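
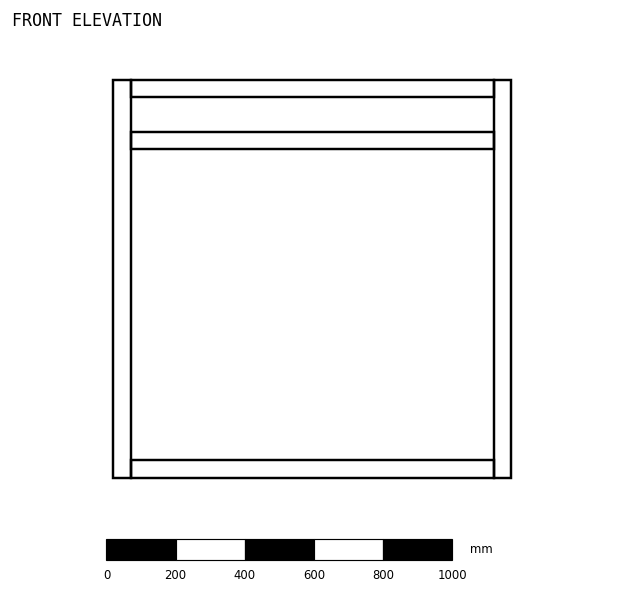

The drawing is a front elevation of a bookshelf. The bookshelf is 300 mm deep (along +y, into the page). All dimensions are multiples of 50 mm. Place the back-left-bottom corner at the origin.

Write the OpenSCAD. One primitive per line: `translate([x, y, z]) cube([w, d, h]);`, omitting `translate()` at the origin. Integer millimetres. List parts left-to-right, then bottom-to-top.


cube([50, 300, 1150]);
translate([50, 0, 0]) cube([1050, 300, 50]);
translate([50, 0, 950]) cube([1050, 300, 50]);
translate([50, 0, 1100]) cube([1050, 300, 50]);
translate([1100, 0, 0]) cube([50, 300, 1150]);


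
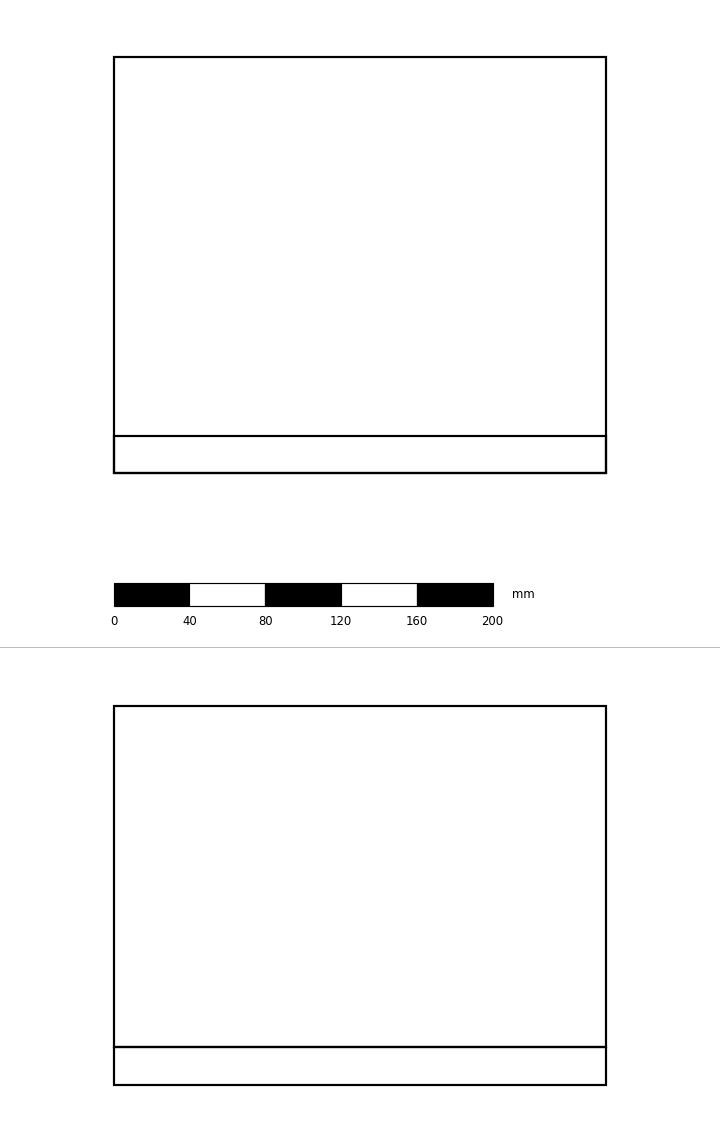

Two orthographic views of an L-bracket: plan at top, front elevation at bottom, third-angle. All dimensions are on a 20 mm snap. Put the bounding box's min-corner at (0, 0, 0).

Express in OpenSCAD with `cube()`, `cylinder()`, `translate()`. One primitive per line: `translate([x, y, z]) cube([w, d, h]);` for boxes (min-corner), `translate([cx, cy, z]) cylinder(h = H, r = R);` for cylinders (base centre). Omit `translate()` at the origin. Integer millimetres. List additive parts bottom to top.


cube([260, 220, 20]);
translate([0, 0, 20]) cube([260, 20, 180]);


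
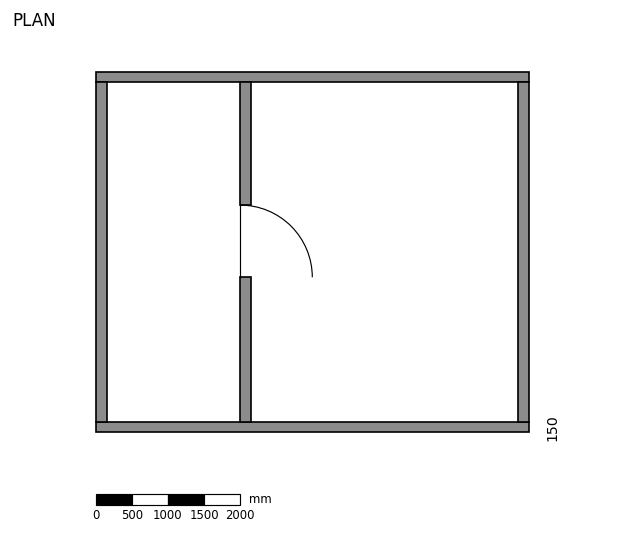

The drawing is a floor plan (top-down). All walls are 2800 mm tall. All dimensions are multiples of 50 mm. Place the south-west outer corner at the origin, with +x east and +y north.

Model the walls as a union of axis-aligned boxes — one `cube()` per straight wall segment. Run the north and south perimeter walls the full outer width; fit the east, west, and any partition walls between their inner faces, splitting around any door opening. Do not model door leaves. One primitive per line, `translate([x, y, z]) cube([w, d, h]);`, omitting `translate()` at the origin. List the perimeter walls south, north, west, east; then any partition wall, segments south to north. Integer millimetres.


cube([6000, 150, 2800]);
translate([0, 4850, 0]) cube([6000, 150, 2800]);
translate([0, 150, 0]) cube([150, 4700, 2800]);
translate([5850, 150, 0]) cube([150, 4700, 2800]);
translate([2000, 150, 0]) cube([150, 2000, 2800]);
translate([2000, 3150, 0]) cube([150, 1700, 2800]);


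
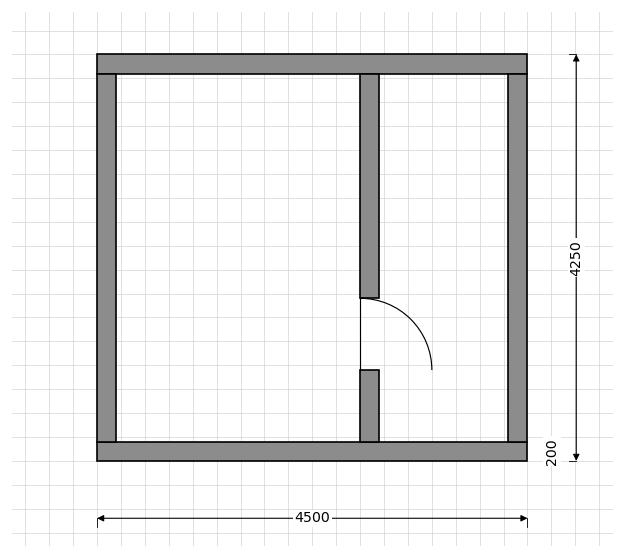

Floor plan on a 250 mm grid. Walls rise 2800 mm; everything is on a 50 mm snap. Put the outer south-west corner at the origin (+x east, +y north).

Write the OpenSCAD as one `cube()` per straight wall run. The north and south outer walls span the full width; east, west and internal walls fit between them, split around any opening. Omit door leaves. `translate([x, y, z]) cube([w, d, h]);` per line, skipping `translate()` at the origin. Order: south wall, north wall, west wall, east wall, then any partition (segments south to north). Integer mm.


cube([4500, 200, 2800]);
translate([0, 4050, 0]) cube([4500, 200, 2800]);
translate([0, 200, 0]) cube([200, 3850, 2800]);
translate([4300, 200, 0]) cube([200, 3850, 2800]);
translate([2750, 200, 0]) cube([200, 750, 2800]);
translate([2750, 1700, 0]) cube([200, 2350, 2800]);


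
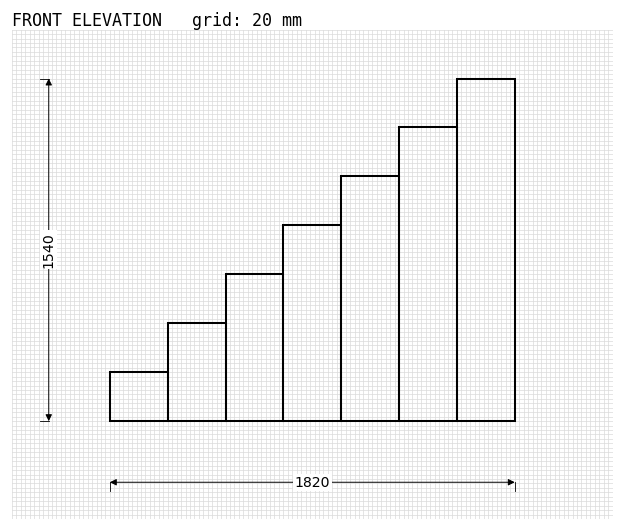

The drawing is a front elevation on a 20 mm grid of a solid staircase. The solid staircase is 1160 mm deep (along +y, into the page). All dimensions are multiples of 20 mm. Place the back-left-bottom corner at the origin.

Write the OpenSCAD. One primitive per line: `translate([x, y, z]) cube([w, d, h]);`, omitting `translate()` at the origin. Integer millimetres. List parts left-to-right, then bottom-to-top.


cube([260, 1160, 220]);
translate([260, 0, 0]) cube([260, 1160, 440]);
translate([520, 0, 0]) cube([260, 1160, 660]);
translate([780, 0, 0]) cube([260, 1160, 880]);
translate([1040, 0, 0]) cube([260, 1160, 1100]);
translate([1300, 0, 0]) cube([260, 1160, 1320]);
translate([1560, 0, 0]) cube([260, 1160, 1540]);


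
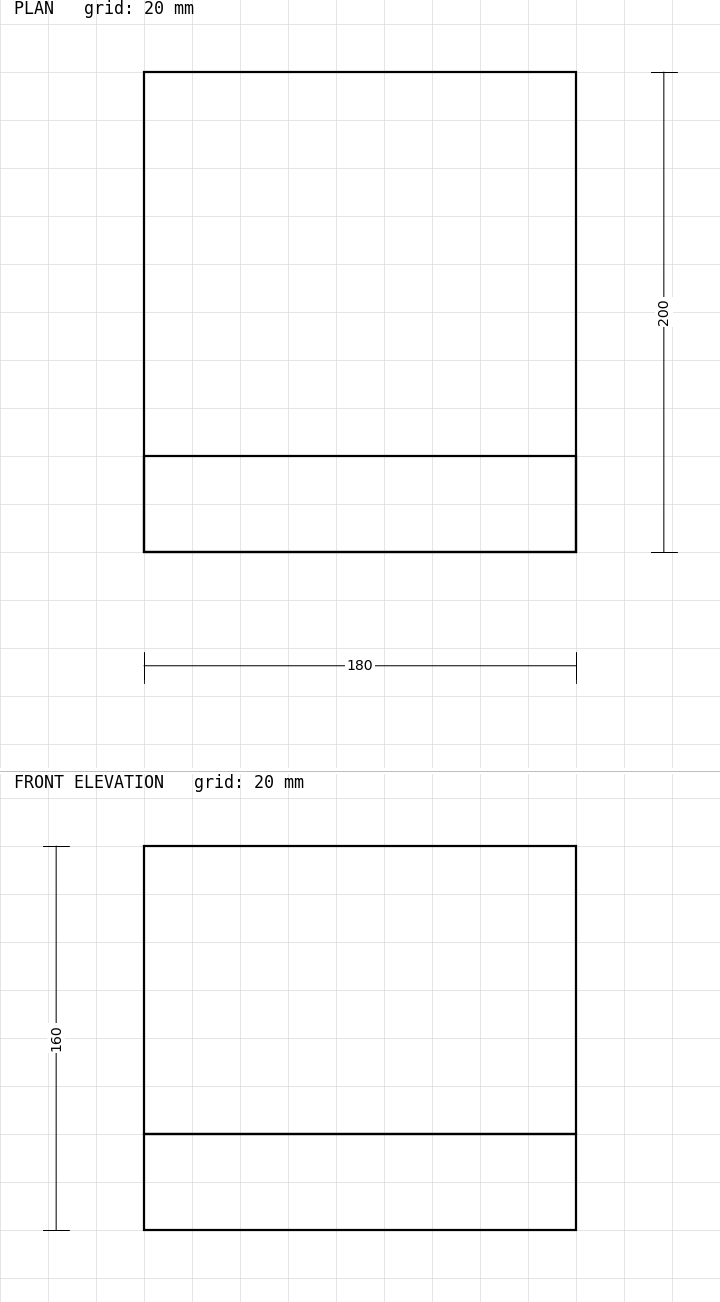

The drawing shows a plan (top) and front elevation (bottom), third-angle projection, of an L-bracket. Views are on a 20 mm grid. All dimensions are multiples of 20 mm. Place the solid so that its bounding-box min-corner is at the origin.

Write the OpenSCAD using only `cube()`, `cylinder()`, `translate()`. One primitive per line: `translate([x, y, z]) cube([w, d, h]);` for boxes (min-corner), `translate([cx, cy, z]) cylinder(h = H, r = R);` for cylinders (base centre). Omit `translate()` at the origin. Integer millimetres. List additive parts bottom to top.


cube([180, 200, 40]);
translate([0, 0, 40]) cube([180, 40, 120]);


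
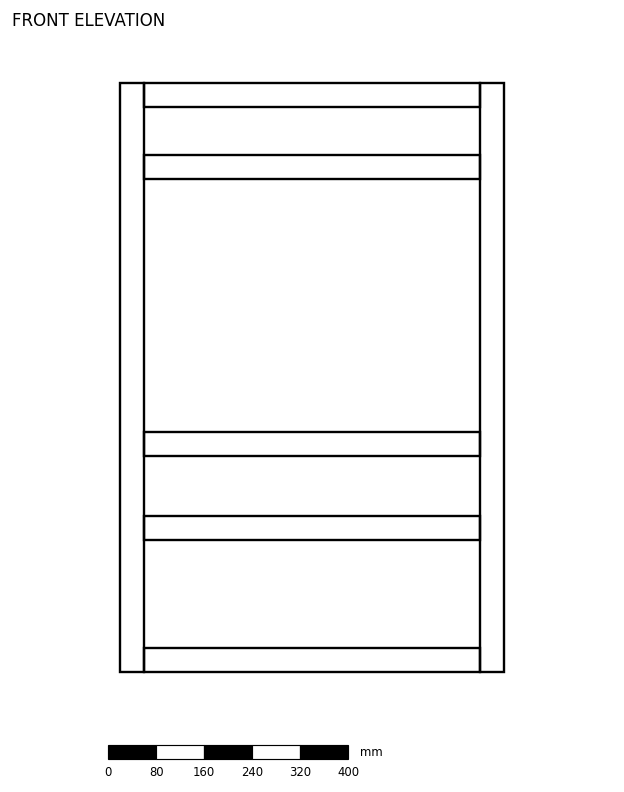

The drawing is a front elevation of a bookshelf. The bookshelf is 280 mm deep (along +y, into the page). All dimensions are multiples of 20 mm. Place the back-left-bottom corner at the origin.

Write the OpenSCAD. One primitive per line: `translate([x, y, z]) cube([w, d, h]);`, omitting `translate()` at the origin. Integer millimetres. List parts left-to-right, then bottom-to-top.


cube([40, 280, 980]);
translate([40, 0, 0]) cube([560, 280, 40]);
translate([40, 0, 220]) cube([560, 280, 40]);
translate([40, 0, 360]) cube([560, 280, 40]);
translate([40, 0, 820]) cube([560, 280, 40]);
translate([40, 0, 940]) cube([560, 280, 40]);
translate([600, 0, 0]) cube([40, 280, 980]);


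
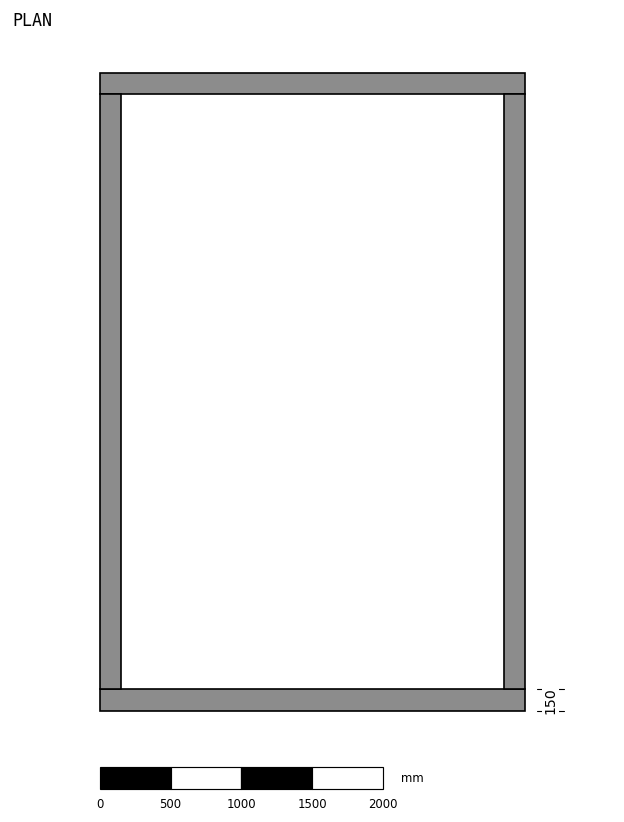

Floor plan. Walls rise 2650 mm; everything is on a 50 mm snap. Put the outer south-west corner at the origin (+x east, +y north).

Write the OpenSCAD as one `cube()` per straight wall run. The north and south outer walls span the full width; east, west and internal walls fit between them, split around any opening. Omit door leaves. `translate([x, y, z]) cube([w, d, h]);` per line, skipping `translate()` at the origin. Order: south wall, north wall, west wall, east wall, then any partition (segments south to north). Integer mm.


cube([3000, 150, 2650]);
translate([0, 4350, 0]) cube([3000, 150, 2650]);
translate([0, 150, 0]) cube([150, 4200, 2650]);
translate([2850, 150, 0]) cube([150, 4200, 2650]);


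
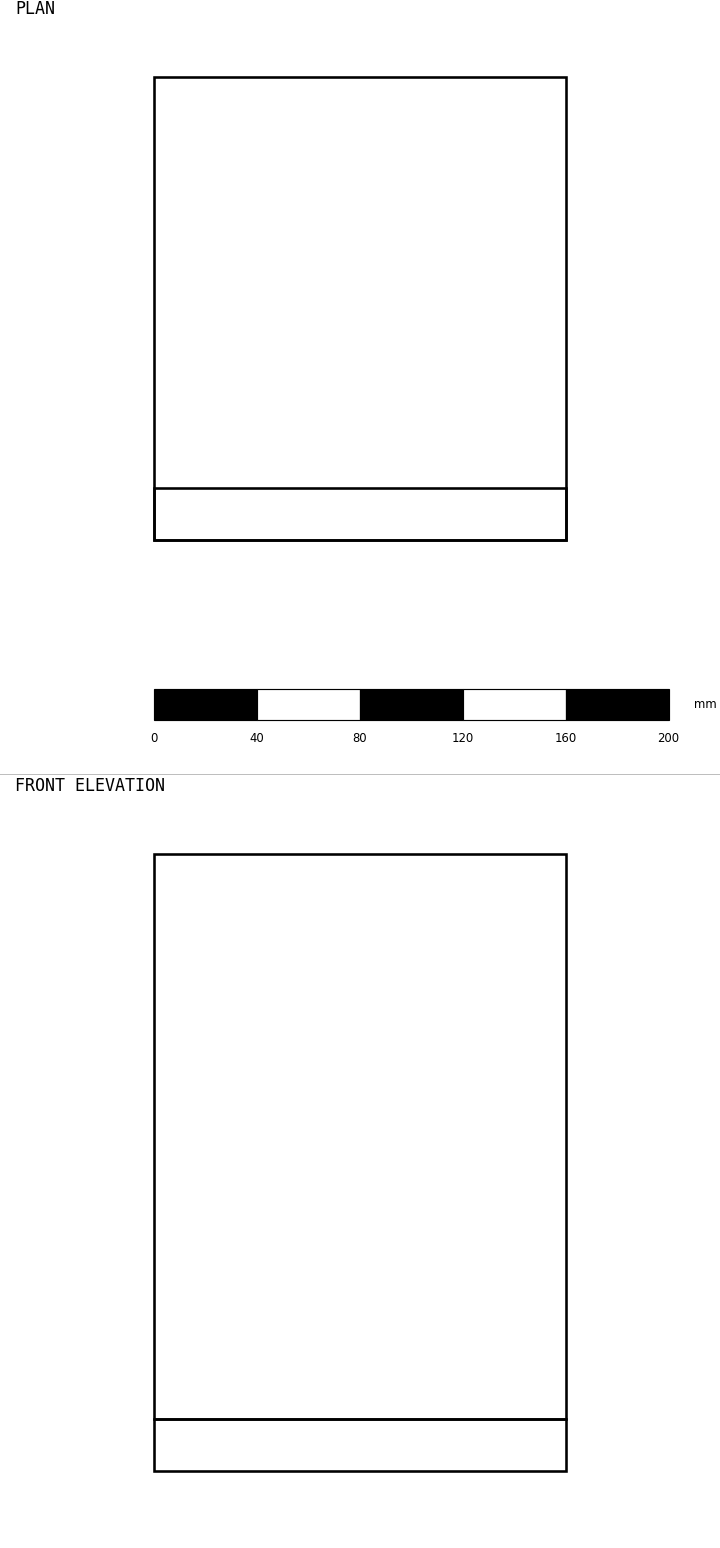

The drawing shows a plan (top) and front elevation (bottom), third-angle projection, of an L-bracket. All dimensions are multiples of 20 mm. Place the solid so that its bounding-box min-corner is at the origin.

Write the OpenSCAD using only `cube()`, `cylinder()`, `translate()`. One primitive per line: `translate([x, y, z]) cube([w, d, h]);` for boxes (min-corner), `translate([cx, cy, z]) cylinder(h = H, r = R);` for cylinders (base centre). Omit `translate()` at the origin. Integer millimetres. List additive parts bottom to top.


cube([160, 180, 20]);
translate([0, 0, 20]) cube([160, 20, 220]);


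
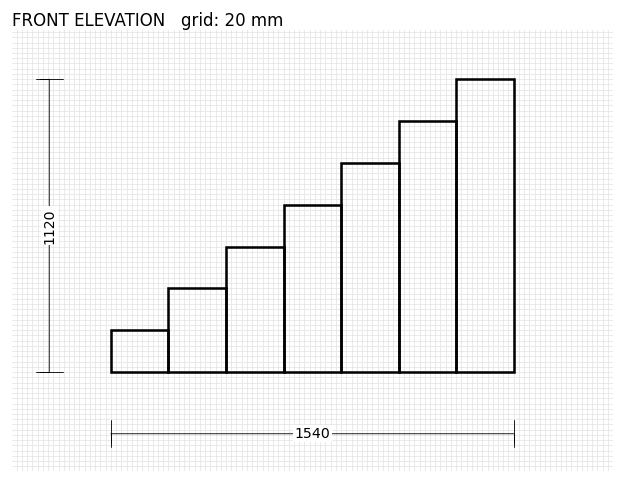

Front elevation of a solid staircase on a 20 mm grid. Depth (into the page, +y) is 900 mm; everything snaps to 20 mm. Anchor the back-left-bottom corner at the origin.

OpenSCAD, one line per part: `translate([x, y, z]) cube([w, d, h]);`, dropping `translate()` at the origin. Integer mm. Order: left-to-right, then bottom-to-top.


cube([220, 900, 160]);
translate([220, 0, 0]) cube([220, 900, 320]);
translate([440, 0, 0]) cube([220, 900, 480]);
translate([660, 0, 0]) cube([220, 900, 640]);
translate([880, 0, 0]) cube([220, 900, 800]);
translate([1100, 0, 0]) cube([220, 900, 960]);
translate([1320, 0, 0]) cube([220, 900, 1120]);


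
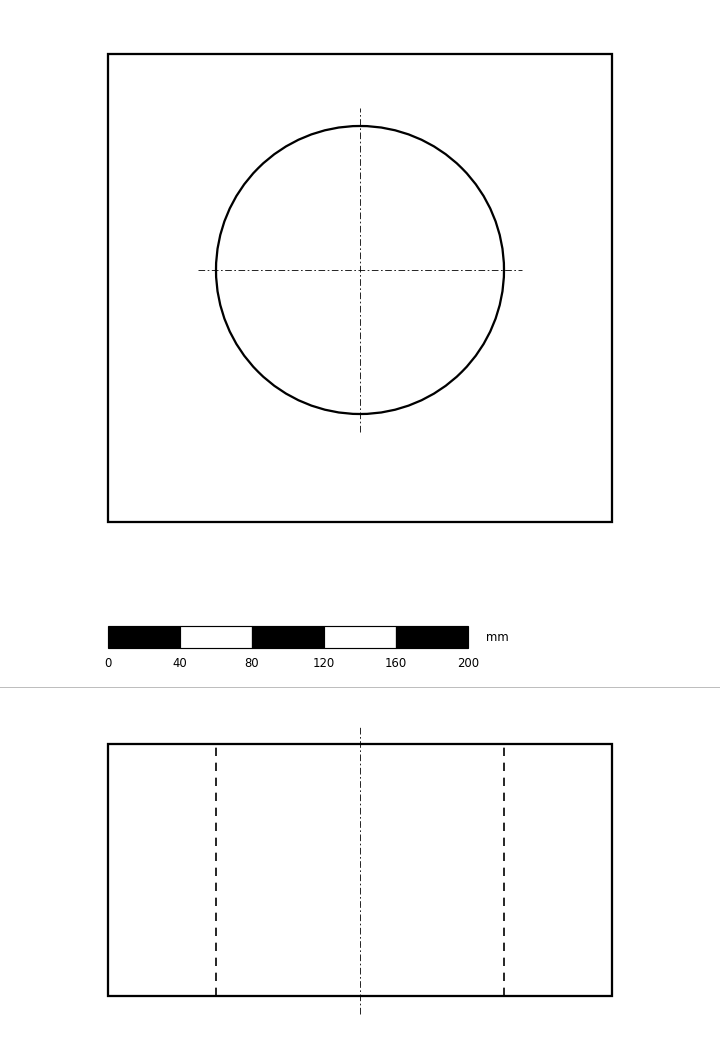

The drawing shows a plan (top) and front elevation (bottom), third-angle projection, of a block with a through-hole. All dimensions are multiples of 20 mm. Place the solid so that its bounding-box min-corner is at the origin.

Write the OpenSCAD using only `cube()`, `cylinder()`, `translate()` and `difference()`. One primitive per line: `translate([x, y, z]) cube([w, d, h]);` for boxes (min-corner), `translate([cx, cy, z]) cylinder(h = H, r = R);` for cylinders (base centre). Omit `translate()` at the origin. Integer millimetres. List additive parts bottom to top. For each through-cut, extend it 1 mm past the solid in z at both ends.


difference() {
  cube([280, 260, 140]);
  translate([140, 140, -1]) cylinder(h = 142, r = 80);
}


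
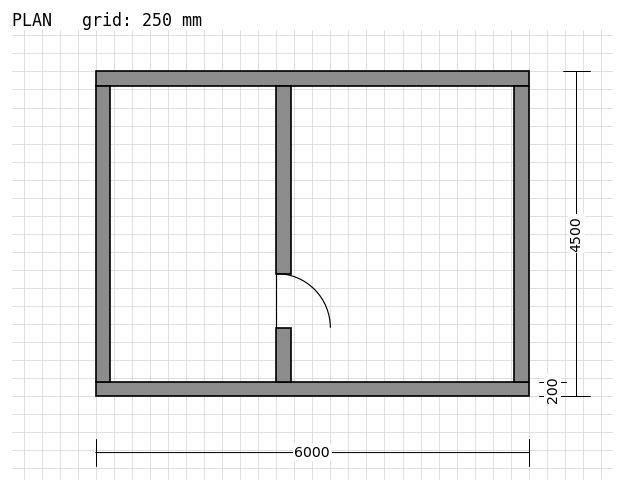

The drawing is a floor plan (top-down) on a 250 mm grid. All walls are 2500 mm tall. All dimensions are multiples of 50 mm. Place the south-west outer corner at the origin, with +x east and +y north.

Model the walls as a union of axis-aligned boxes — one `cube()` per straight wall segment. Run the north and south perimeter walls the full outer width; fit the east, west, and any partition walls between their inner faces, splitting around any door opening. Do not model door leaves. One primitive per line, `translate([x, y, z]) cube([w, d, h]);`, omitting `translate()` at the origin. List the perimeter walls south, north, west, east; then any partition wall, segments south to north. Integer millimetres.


cube([6000, 200, 2500]);
translate([0, 4300, 0]) cube([6000, 200, 2500]);
translate([0, 200, 0]) cube([200, 4100, 2500]);
translate([5800, 200, 0]) cube([200, 4100, 2500]);
translate([2500, 200, 0]) cube([200, 750, 2500]);
translate([2500, 1700, 0]) cube([200, 2600, 2500]);


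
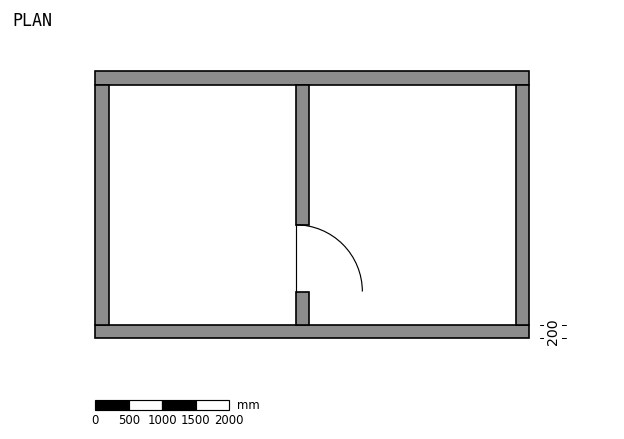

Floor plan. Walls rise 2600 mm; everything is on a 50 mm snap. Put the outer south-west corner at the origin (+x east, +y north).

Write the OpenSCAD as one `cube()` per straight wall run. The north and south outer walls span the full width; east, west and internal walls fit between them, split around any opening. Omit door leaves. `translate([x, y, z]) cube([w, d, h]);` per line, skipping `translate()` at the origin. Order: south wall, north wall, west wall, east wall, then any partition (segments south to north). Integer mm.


cube([6500, 200, 2600]);
translate([0, 3800, 0]) cube([6500, 200, 2600]);
translate([0, 200, 0]) cube([200, 3600, 2600]);
translate([6300, 200, 0]) cube([200, 3600, 2600]);
translate([3000, 200, 0]) cube([200, 500, 2600]);
translate([3000, 1700, 0]) cube([200, 2100, 2600]);


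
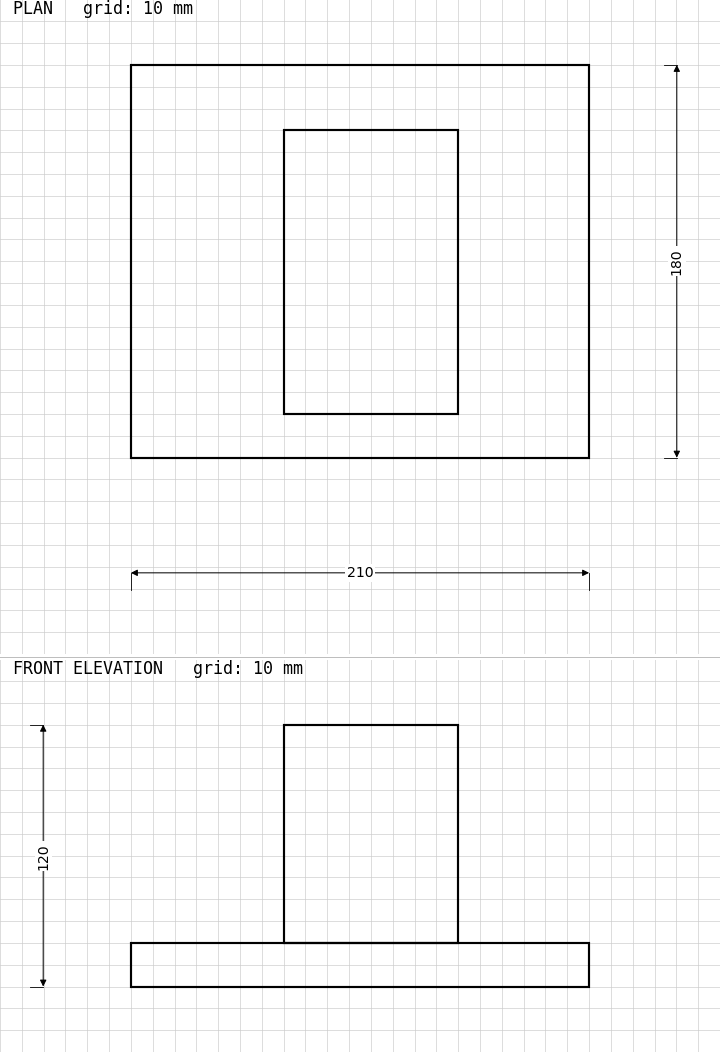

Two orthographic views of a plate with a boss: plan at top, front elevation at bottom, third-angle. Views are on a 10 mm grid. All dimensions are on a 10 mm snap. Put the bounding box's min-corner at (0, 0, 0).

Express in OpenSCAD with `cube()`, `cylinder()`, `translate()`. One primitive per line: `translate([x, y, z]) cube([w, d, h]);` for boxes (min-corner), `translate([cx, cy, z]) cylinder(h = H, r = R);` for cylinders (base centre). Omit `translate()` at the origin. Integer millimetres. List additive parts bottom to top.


cube([210, 180, 20]);
translate([70, 20, 20]) cube([80, 130, 100]);


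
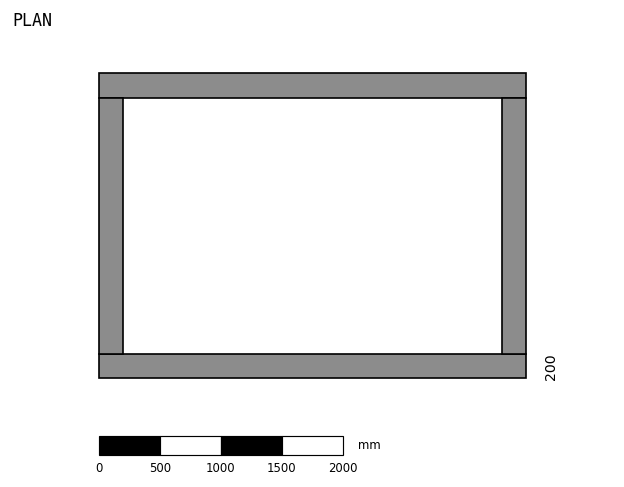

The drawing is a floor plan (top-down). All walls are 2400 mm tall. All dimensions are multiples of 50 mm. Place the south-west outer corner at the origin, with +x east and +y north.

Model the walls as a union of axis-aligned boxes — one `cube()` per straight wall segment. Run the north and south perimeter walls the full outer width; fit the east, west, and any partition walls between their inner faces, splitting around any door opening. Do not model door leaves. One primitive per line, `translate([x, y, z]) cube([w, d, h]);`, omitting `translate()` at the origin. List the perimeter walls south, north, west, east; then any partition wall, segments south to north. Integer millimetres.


cube([3500, 200, 2400]);
translate([0, 2300, 0]) cube([3500, 200, 2400]);
translate([0, 200, 0]) cube([200, 2100, 2400]);
translate([3300, 200, 0]) cube([200, 2100, 2400]);


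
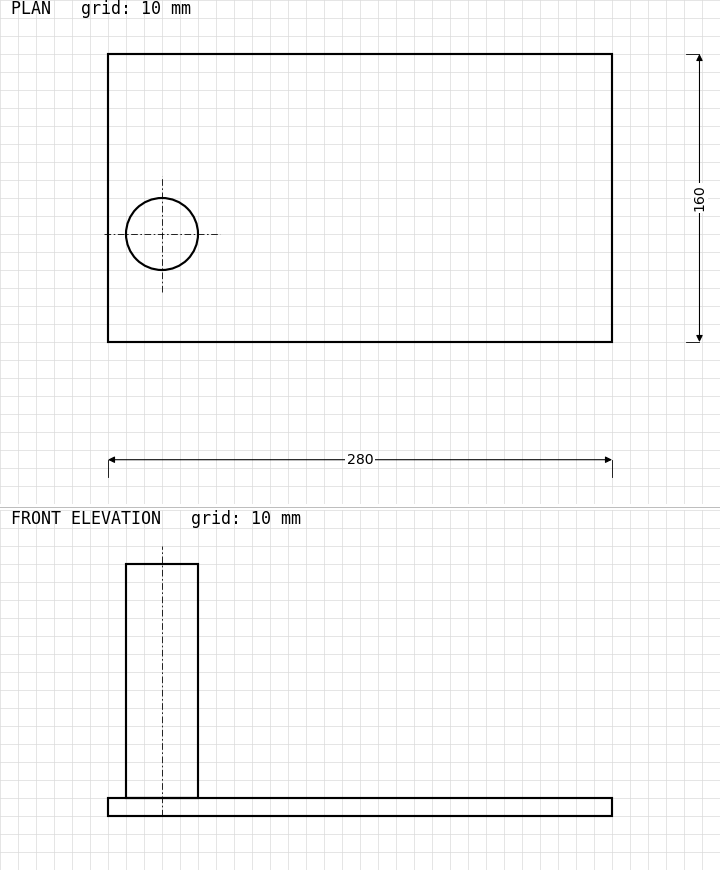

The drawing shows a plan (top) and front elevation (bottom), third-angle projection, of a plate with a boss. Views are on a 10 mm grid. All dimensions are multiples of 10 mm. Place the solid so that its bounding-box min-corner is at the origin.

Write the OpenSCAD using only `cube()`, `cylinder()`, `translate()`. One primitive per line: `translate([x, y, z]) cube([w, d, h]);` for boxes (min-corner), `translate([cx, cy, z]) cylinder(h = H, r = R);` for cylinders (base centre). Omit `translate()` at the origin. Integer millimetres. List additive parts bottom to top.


cube([280, 160, 10]);
translate([30, 60, 10]) cylinder(h = 130, r = 20);


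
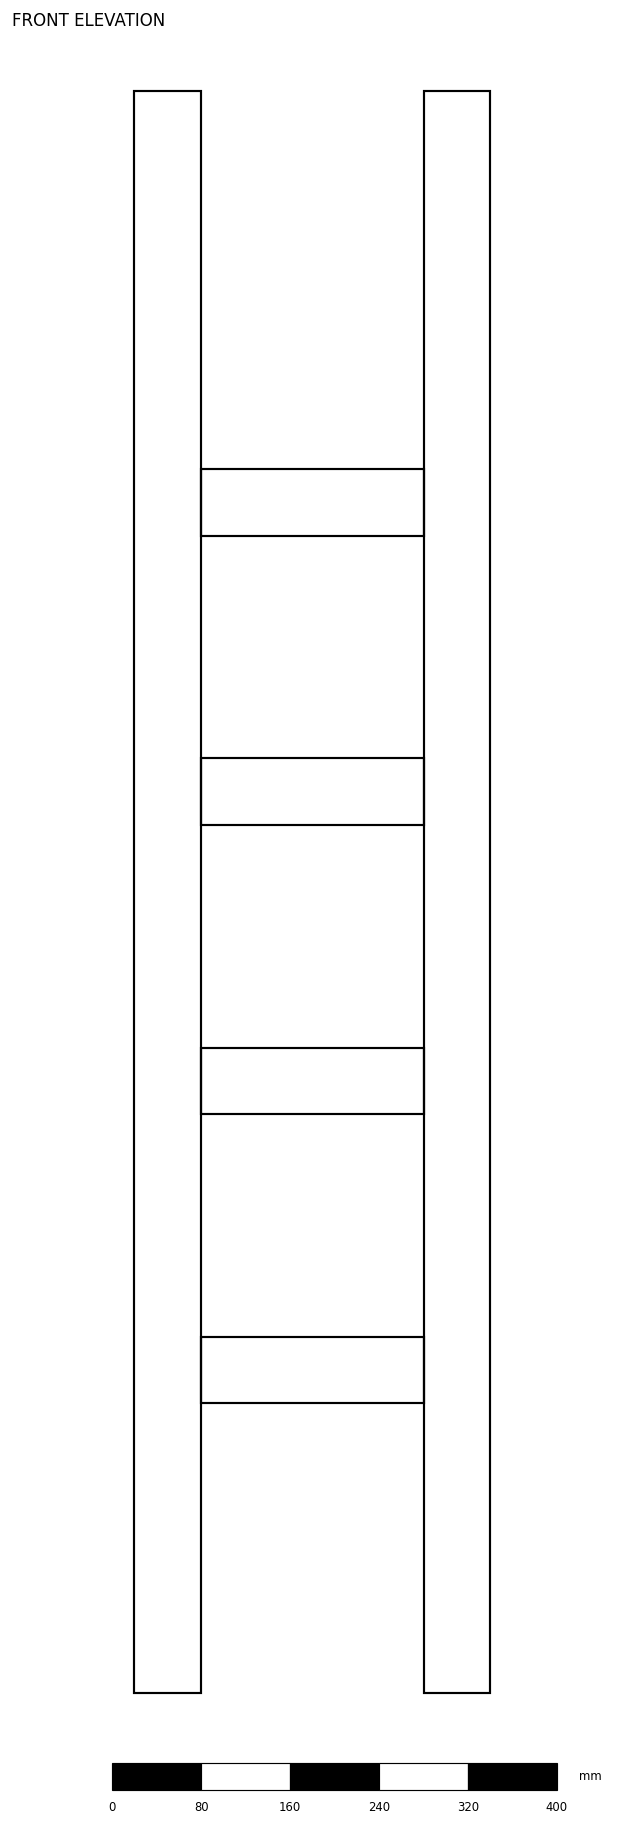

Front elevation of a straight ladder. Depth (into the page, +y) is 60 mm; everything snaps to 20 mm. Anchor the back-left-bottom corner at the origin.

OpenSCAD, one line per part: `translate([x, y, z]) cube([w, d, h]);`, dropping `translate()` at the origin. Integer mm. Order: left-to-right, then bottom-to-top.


cube([60, 60, 1440]);
translate([60, 0, 260]) cube([200, 60, 60]);
translate([60, 0, 520]) cube([200, 60, 60]);
translate([60, 0, 780]) cube([200, 60, 60]);
translate([60, 0, 1040]) cube([200, 60, 60]);
translate([260, 0, 0]) cube([60, 60, 1440]);


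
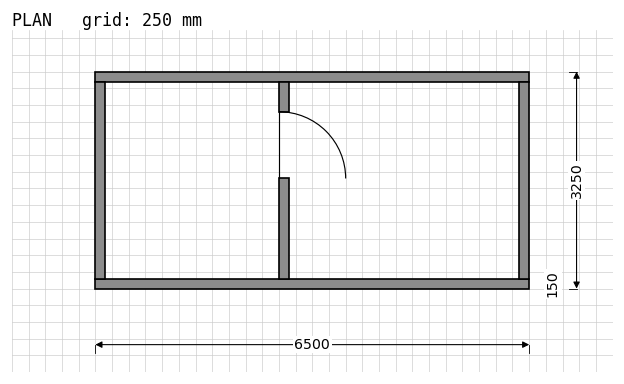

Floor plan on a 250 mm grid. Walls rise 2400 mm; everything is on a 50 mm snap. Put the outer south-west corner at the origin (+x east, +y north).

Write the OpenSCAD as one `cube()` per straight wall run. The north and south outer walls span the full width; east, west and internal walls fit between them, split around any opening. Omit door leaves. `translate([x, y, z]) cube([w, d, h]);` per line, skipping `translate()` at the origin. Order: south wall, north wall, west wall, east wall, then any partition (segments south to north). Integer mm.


cube([6500, 150, 2400]);
translate([0, 3100, 0]) cube([6500, 150, 2400]);
translate([0, 150, 0]) cube([150, 2950, 2400]);
translate([6350, 150, 0]) cube([150, 2950, 2400]);
translate([2750, 150, 0]) cube([150, 1500, 2400]);
translate([2750, 2650, 0]) cube([150, 450, 2400]);


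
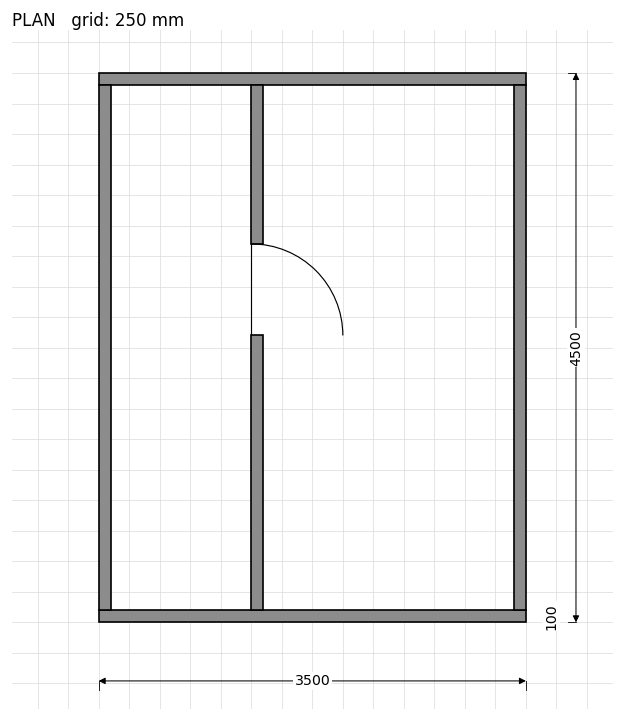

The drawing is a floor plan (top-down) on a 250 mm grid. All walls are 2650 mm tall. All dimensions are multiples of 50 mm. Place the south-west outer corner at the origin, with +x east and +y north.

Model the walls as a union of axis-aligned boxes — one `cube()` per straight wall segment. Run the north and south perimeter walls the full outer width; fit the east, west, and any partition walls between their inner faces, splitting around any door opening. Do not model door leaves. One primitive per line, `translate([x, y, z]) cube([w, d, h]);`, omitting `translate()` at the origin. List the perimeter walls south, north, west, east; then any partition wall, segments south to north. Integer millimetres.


cube([3500, 100, 2650]);
translate([0, 4400, 0]) cube([3500, 100, 2650]);
translate([0, 100, 0]) cube([100, 4300, 2650]);
translate([3400, 100, 0]) cube([100, 4300, 2650]);
translate([1250, 100, 0]) cube([100, 2250, 2650]);
translate([1250, 3100, 0]) cube([100, 1300, 2650]);


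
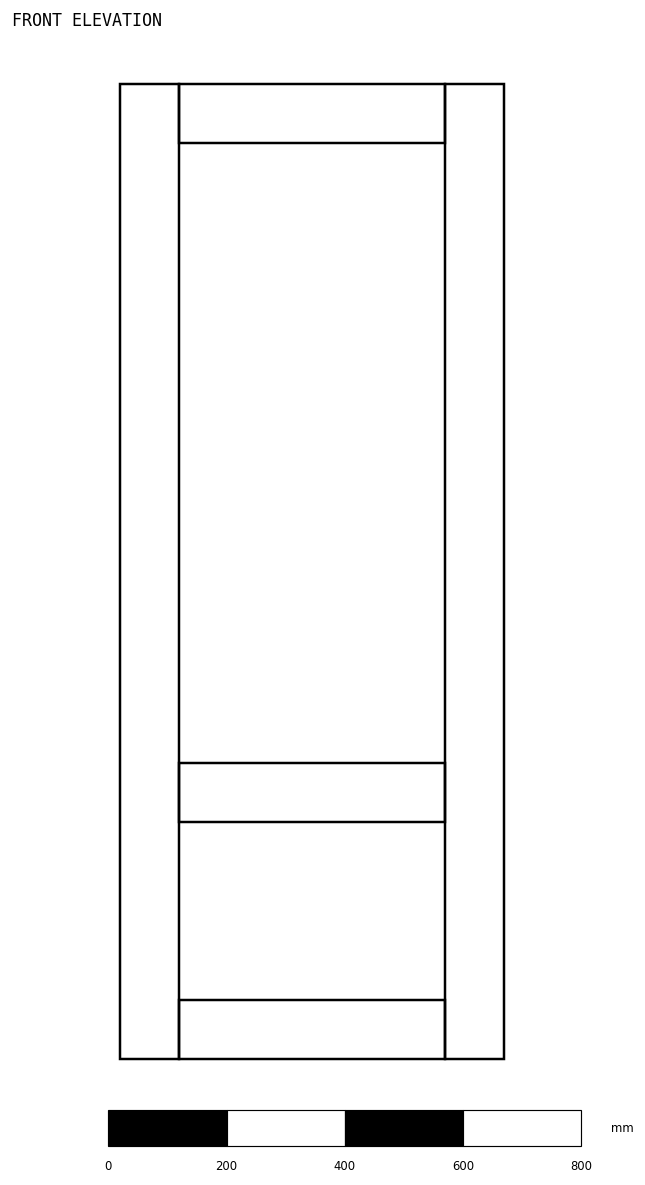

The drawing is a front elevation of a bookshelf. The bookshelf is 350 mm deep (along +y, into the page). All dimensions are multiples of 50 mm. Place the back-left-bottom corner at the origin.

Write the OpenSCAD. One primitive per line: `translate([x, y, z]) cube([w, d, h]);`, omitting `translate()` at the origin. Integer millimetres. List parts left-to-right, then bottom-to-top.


cube([100, 350, 1650]);
translate([100, 0, 0]) cube([450, 350, 100]);
translate([100, 0, 400]) cube([450, 350, 100]);
translate([100, 0, 1550]) cube([450, 350, 100]);
translate([550, 0, 0]) cube([100, 350, 1650]);


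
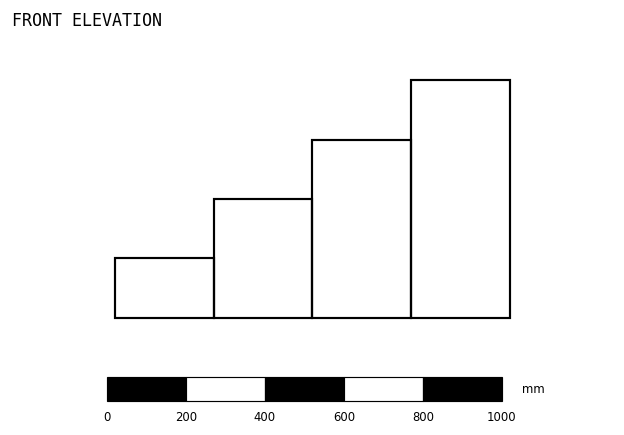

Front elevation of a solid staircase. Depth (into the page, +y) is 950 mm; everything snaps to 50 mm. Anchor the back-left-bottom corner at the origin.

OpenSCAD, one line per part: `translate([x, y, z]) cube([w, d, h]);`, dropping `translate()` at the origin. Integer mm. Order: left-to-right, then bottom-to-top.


cube([250, 950, 150]);
translate([250, 0, 0]) cube([250, 950, 300]);
translate([500, 0, 0]) cube([250, 950, 450]);
translate([750, 0, 0]) cube([250, 950, 600]);


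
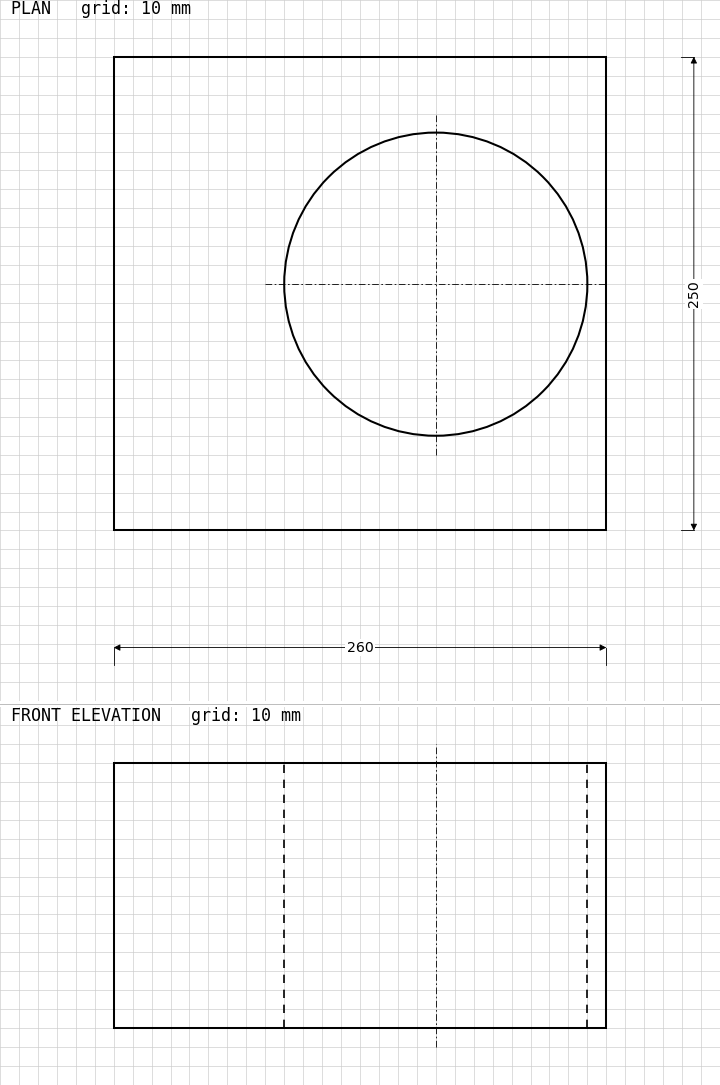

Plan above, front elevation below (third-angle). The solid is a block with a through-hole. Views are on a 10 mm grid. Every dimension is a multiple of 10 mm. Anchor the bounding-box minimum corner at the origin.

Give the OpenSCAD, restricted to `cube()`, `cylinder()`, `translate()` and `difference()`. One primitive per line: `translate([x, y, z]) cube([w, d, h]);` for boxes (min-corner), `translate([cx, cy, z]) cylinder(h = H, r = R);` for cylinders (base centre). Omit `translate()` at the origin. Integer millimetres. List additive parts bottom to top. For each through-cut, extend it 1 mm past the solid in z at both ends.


difference() {
  cube([260, 250, 140]);
  translate([170, 130, -1]) cylinder(h = 142, r = 80);
}


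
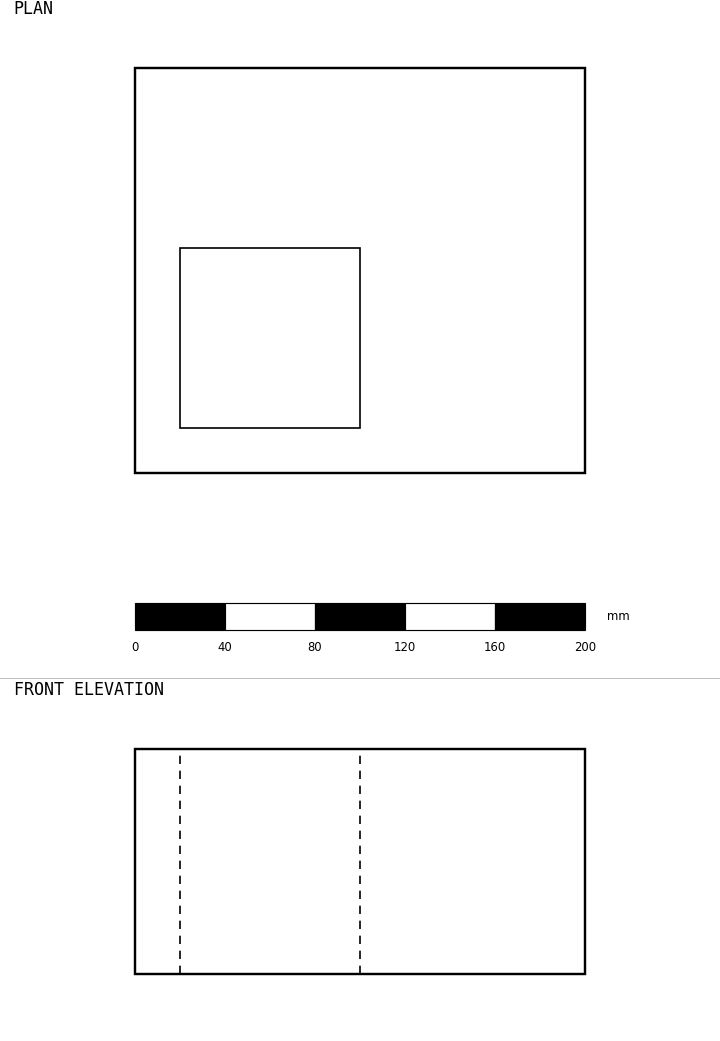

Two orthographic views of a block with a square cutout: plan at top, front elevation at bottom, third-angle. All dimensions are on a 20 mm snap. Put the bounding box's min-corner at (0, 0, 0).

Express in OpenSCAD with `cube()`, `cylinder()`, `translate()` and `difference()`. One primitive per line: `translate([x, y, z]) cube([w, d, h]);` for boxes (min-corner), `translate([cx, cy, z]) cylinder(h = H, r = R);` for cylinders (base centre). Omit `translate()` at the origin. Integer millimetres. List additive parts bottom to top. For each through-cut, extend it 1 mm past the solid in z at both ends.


difference() {
  cube([200, 180, 100]);
  translate([20, 20, -1]) cube([80, 80, 102]);
}


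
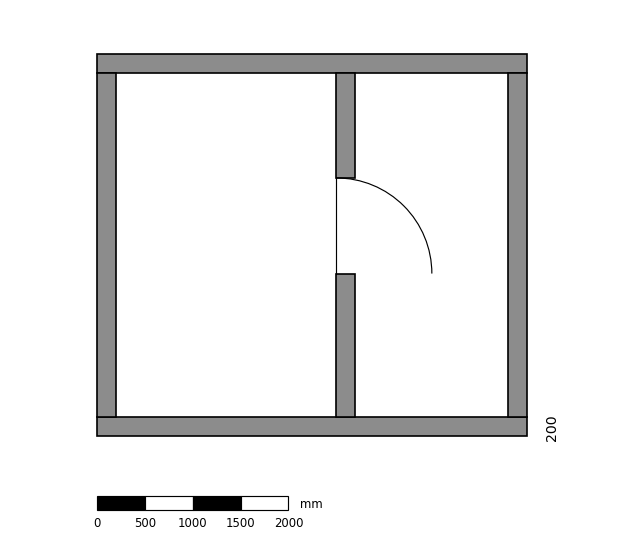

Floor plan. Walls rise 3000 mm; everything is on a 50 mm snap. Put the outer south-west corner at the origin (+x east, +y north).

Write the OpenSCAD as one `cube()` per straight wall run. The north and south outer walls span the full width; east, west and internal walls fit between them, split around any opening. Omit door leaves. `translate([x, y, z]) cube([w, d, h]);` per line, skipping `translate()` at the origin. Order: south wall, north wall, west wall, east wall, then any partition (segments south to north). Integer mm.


cube([4500, 200, 3000]);
translate([0, 3800, 0]) cube([4500, 200, 3000]);
translate([0, 200, 0]) cube([200, 3600, 3000]);
translate([4300, 200, 0]) cube([200, 3600, 3000]);
translate([2500, 200, 0]) cube([200, 1500, 3000]);
translate([2500, 2700, 0]) cube([200, 1100, 3000]);


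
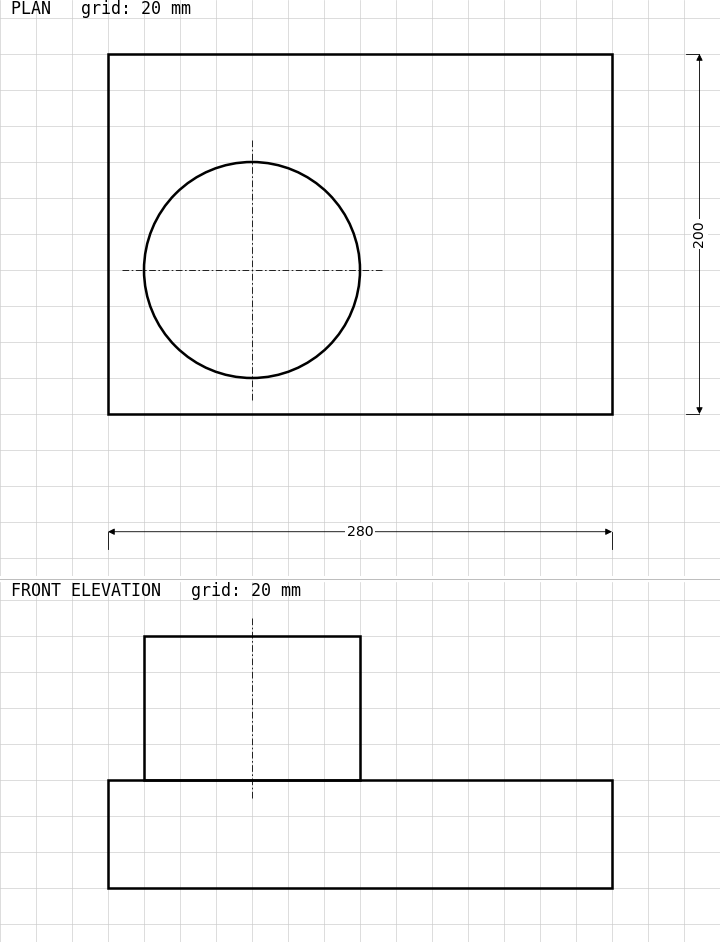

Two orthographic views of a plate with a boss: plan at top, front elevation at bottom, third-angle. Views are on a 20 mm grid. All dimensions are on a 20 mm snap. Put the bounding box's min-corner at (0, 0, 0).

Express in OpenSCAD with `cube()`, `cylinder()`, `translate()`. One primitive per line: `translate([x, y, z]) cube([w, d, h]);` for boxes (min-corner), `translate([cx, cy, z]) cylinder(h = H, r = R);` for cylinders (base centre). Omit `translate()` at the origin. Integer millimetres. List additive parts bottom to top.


cube([280, 200, 60]);
translate([80, 80, 60]) cylinder(h = 80, r = 60);


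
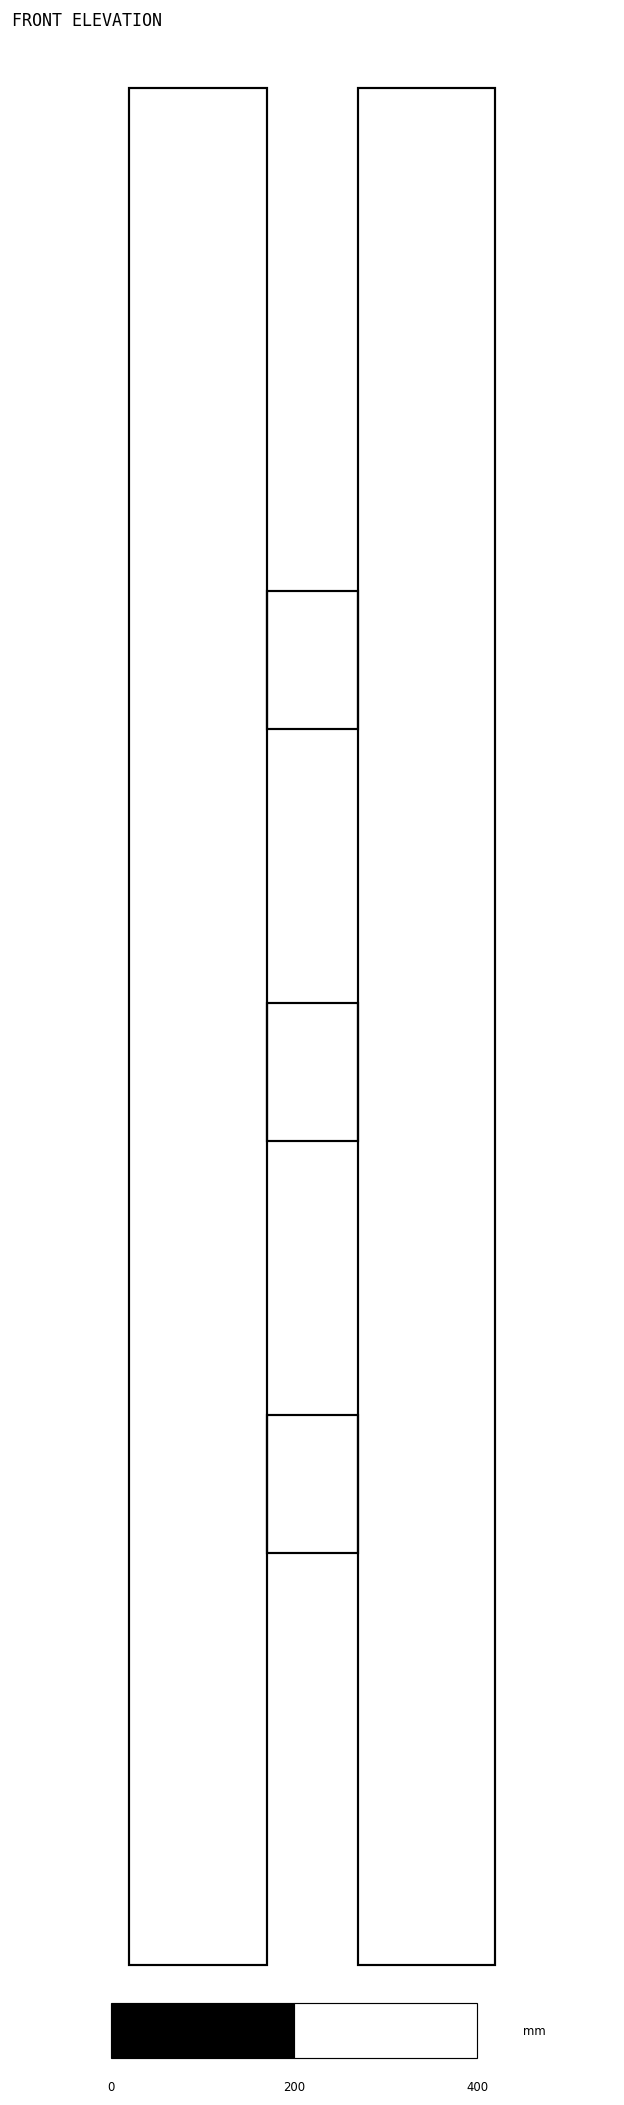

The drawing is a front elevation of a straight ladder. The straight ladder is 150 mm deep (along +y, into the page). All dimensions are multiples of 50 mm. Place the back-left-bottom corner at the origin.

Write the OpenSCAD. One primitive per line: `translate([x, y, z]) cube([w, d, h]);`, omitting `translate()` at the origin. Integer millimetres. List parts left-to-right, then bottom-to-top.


cube([150, 150, 2050]);
translate([150, 0, 450]) cube([100, 150, 150]);
translate([150, 0, 900]) cube([100, 150, 150]);
translate([150, 0, 1350]) cube([100, 150, 150]);
translate([250, 0, 0]) cube([150, 150, 2050]);


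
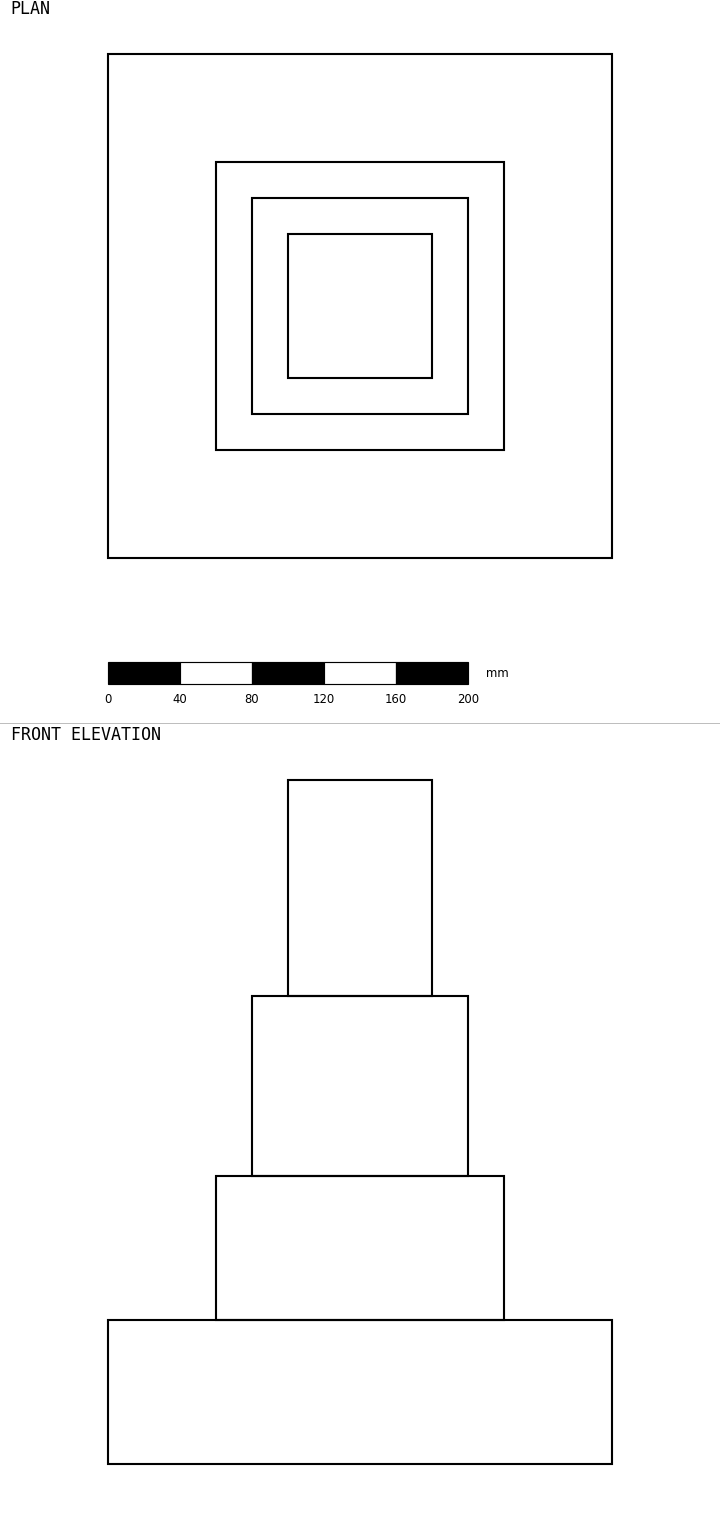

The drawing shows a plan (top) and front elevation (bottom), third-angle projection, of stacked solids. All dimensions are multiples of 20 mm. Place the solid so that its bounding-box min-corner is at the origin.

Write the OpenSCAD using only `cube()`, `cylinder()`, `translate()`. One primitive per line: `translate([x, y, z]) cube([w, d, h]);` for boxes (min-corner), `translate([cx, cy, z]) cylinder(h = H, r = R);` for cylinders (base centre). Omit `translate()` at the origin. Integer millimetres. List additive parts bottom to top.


cube([280, 280, 80]);
translate([60, 60, 80]) cube([160, 160, 80]);
translate([80, 80, 160]) cube([120, 120, 100]);
translate([100, 100, 260]) cube([80, 80, 120]);


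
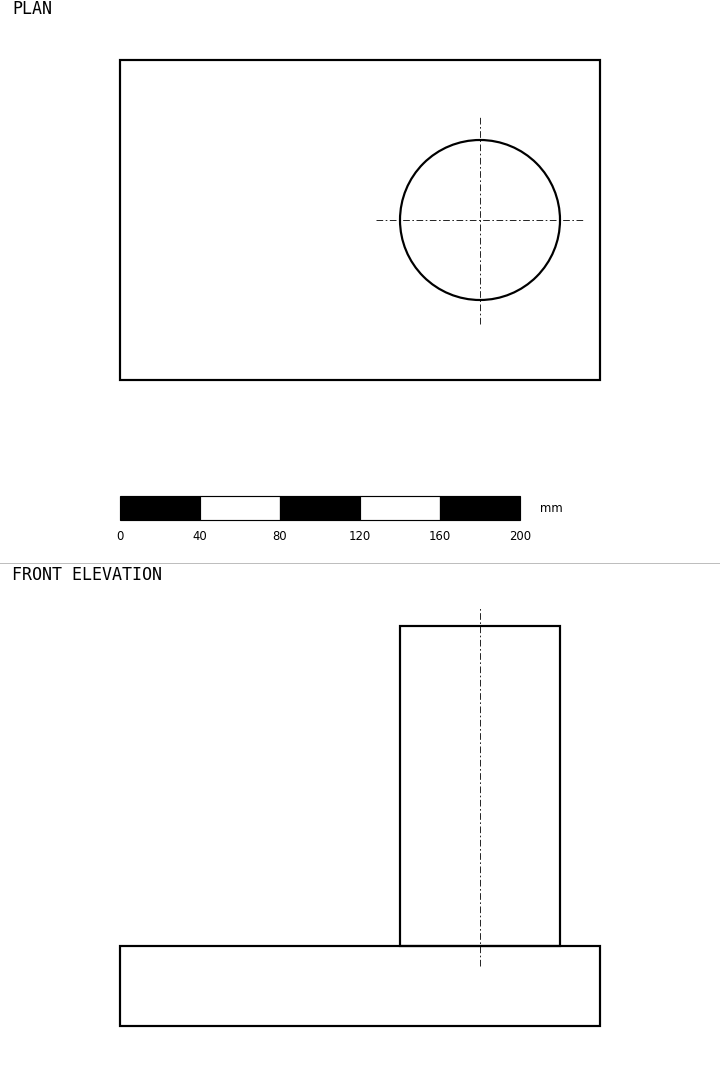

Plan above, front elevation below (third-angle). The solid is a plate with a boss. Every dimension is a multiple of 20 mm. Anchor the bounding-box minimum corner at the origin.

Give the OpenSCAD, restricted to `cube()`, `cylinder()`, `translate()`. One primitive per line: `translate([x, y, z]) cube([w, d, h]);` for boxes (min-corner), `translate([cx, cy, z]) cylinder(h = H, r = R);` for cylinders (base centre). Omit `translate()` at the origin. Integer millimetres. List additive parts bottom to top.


cube([240, 160, 40]);
translate([180, 80, 40]) cylinder(h = 160, r = 40);


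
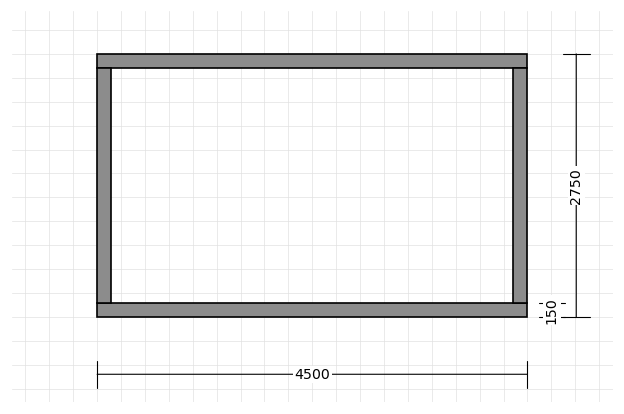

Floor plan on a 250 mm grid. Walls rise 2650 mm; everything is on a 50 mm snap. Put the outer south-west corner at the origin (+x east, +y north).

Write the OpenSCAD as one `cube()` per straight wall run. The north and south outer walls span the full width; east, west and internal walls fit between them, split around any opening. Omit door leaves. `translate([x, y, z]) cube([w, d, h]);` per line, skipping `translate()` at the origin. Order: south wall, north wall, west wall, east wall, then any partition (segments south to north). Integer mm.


cube([4500, 150, 2650]);
translate([0, 2600, 0]) cube([4500, 150, 2650]);
translate([0, 150, 0]) cube([150, 2450, 2650]);
translate([4350, 150, 0]) cube([150, 2450, 2650]);


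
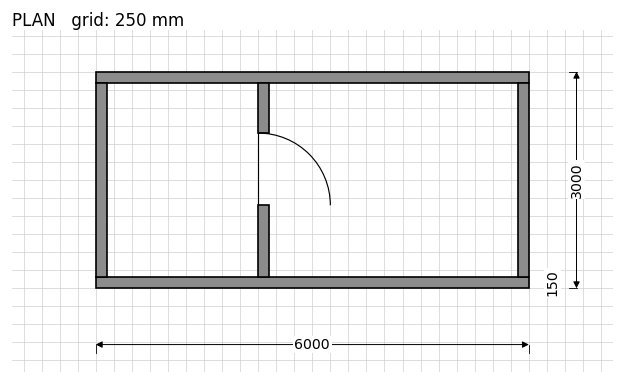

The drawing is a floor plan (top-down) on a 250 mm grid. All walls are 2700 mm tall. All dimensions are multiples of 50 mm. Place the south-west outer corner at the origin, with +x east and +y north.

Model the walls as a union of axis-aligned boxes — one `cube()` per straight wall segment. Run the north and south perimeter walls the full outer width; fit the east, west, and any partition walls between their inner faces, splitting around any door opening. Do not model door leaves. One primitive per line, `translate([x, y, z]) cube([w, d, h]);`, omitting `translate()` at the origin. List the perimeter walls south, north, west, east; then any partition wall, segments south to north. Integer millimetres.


cube([6000, 150, 2700]);
translate([0, 2850, 0]) cube([6000, 150, 2700]);
translate([0, 150, 0]) cube([150, 2700, 2700]);
translate([5850, 150, 0]) cube([150, 2700, 2700]);
translate([2250, 150, 0]) cube([150, 1000, 2700]);
translate([2250, 2150, 0]) cube([150, 700, 2700]);


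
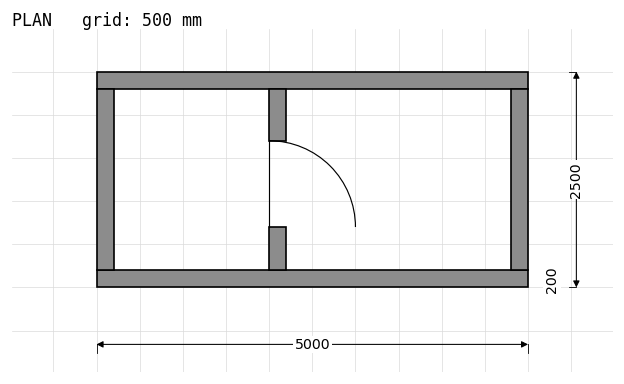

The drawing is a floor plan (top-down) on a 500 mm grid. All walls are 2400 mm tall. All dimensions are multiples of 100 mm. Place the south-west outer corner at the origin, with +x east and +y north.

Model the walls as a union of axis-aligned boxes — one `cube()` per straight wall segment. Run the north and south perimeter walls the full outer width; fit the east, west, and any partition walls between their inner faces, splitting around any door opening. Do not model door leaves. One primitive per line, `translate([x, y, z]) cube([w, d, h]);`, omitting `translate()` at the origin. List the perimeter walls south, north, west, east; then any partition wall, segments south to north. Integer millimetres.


cube([5000, 200, 2400]);
translate([0, 2300, 0]) cube([5000, 200, 2400]);
translate([0, 200, 0]) cube([200, 2100, 2400]);
translate([4800, 200, 0]) cube([200, 2100, 2400]);
translate([2000, 200, 0]) cube([200, 500, 2400]);
translate([2000, 1700, 0]) cube([200, 600, 2400]);


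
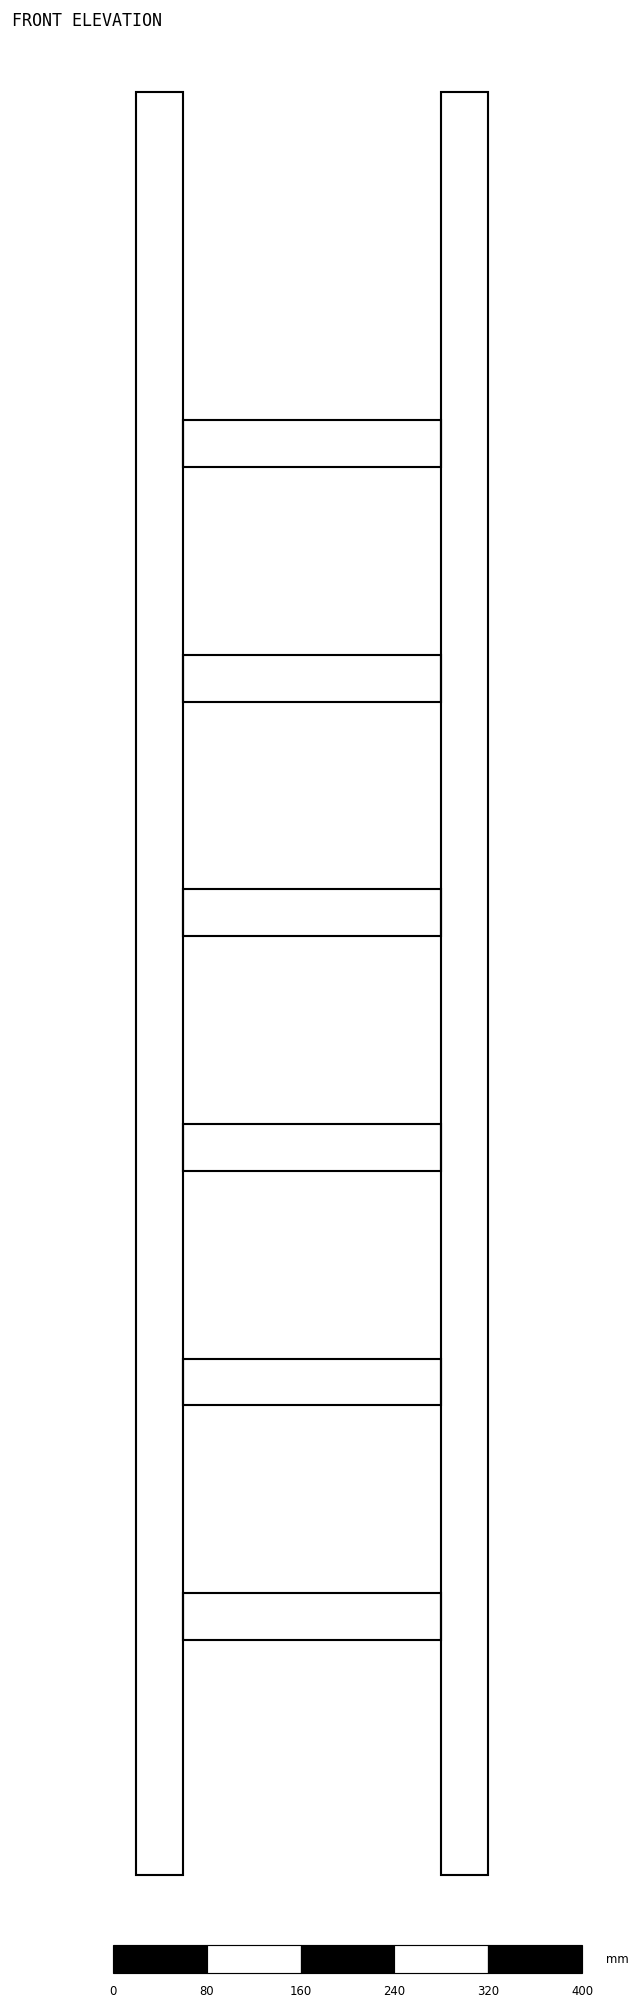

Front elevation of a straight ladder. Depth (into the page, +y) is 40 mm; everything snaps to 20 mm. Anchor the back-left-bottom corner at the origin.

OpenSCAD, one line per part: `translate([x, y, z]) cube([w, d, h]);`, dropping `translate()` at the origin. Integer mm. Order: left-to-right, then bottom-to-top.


cube([40, 40, 1520]);
translate([40, 0, 200]) cube([220, 40, 40]);
translate([40, 0, 400]) cube([220, 40, 40]);
translate([40, 0, 600]) cube([220, 40, 40]);
translate([40, 0, 800]) cube([220, 40, 40]);
translate([40, 0, 1000]) cube([220, 40, 40]);
translate([40, 0, 1200]) cube([220, 40, 40]);
translate([260, 0, 0]) cube([40, 40, 1520]);


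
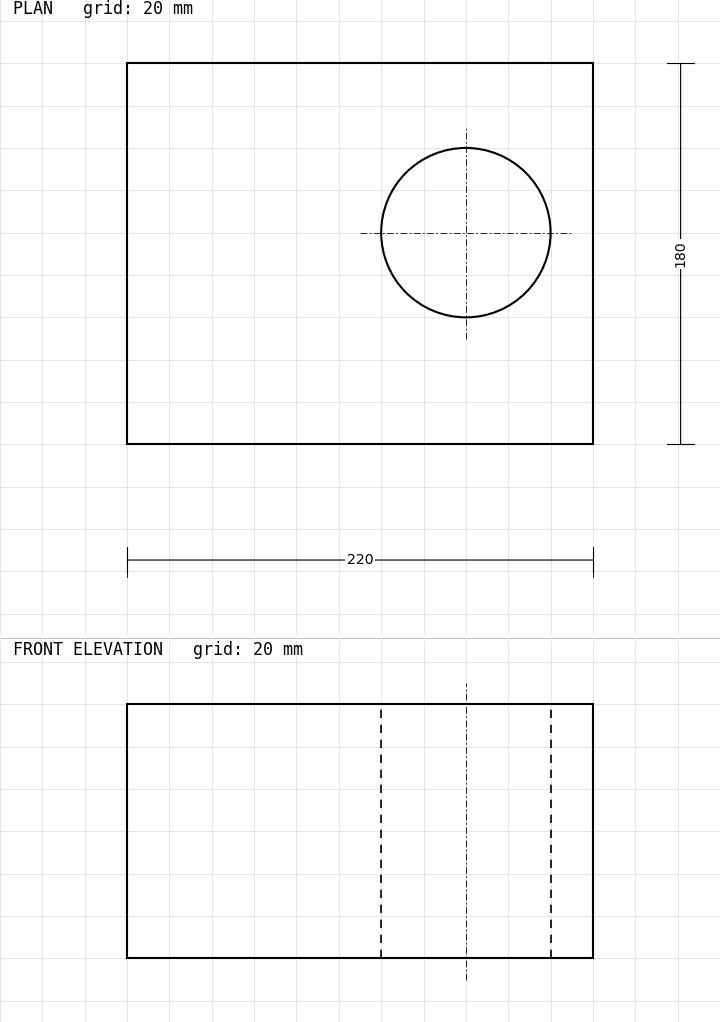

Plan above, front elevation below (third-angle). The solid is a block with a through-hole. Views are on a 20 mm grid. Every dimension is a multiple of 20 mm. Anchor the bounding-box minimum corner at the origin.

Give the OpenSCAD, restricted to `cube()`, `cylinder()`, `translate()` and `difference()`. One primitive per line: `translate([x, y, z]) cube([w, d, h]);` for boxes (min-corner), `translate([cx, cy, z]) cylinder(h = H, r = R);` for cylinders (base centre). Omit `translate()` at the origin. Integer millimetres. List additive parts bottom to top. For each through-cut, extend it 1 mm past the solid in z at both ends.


difference() {
  cube([220, 180, 120]);
  translate([160, 100, -1]) cylinder(h = 122, r = 40);
}


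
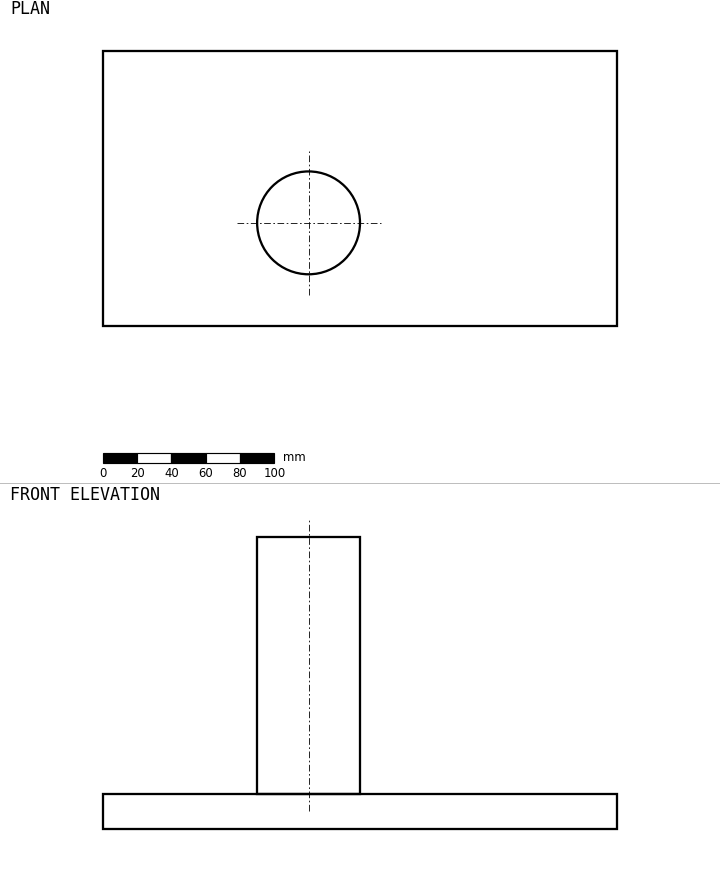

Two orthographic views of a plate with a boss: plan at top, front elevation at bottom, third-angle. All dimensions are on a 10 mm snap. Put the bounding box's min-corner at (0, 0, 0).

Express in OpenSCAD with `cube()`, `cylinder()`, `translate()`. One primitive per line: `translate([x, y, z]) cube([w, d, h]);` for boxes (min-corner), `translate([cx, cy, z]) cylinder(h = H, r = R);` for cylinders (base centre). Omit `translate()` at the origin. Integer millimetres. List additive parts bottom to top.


cube([300, 160, 20]);
translate([120, 60, 20]) cylinder(h = 150, r = 30);


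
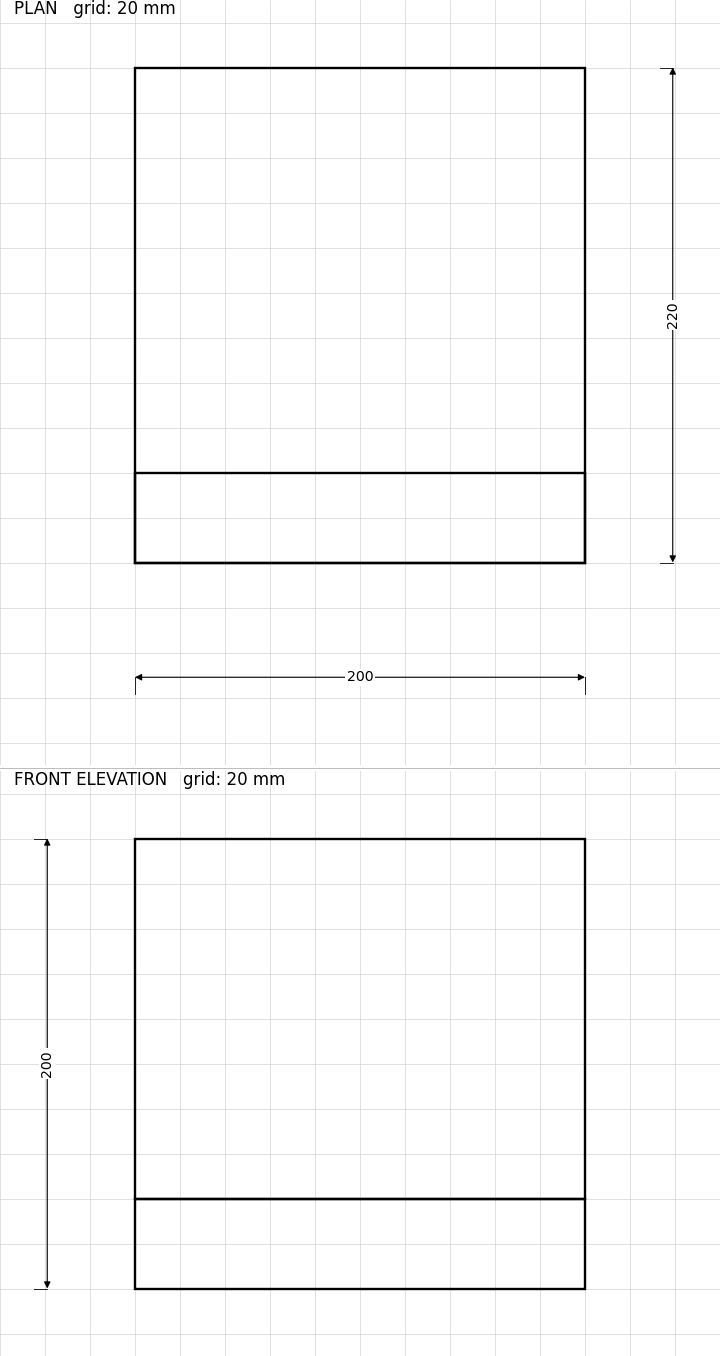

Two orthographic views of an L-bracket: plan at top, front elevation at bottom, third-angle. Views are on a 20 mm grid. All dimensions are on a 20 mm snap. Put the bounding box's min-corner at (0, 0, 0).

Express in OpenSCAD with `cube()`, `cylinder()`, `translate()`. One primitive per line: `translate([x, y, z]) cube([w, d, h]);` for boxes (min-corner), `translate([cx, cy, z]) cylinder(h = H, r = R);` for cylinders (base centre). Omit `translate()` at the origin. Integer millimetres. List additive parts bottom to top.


cube([200, 220, 40]);
translate([0, 0, 40]) cube([200, 40, 160]);


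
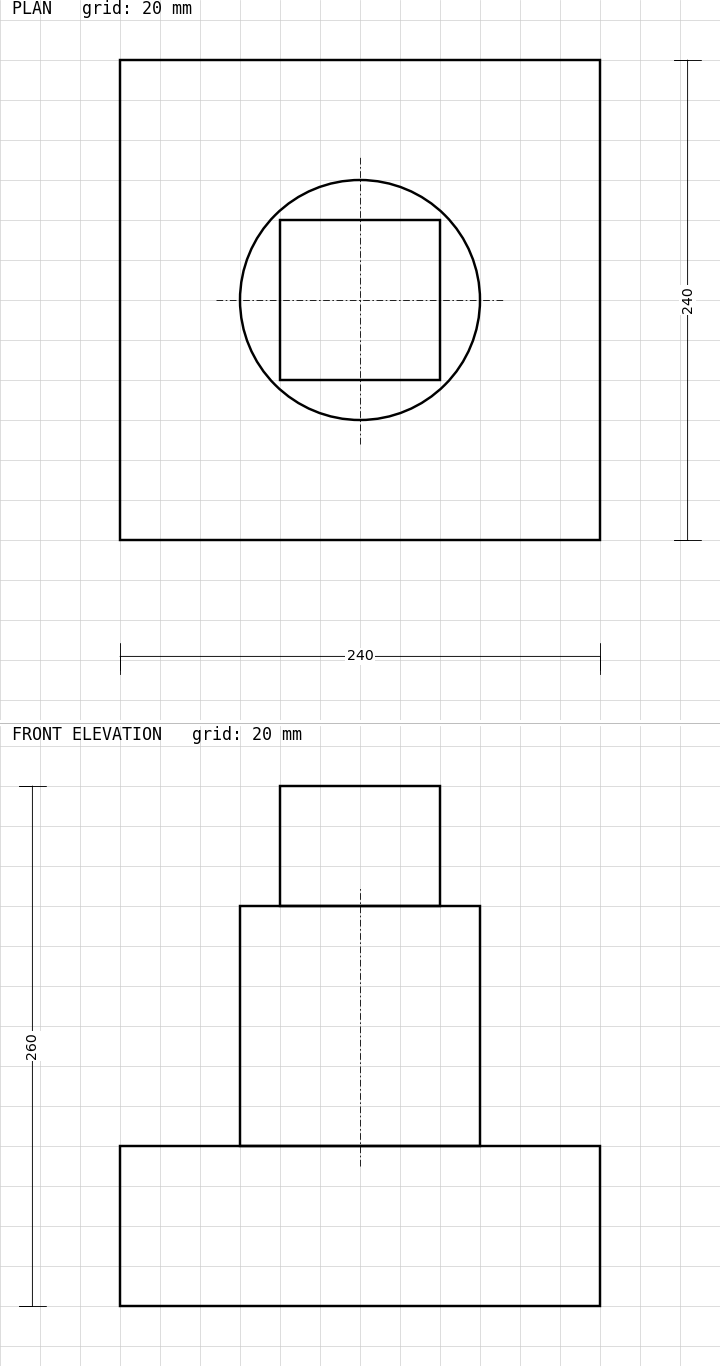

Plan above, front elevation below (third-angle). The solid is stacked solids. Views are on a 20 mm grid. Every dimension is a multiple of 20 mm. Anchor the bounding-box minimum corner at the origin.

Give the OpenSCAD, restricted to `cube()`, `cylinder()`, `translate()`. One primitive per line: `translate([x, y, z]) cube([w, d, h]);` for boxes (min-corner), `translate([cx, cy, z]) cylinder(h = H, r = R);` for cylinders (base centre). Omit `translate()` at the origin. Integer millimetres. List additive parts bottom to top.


cube([240, 240, 80]);
translate([120, 120, 80]) cylinder(h = 120, r = 60);
translate([80, 80, 200]) cube([80, 80, 60]);
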